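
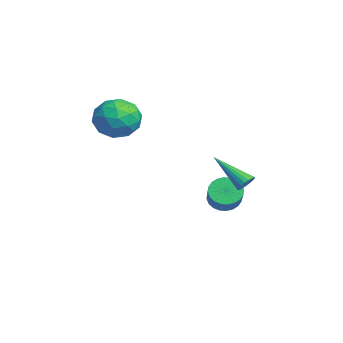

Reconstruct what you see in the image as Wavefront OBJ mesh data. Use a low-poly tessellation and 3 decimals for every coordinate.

v -0.574 4.047 -2.335
v -0.044 4.038 -3.012
v 1.244 3.825 -2.003
v 0.714 3.833 -1.325
v -0.049 4.365 -2.937
v 1.239 4.152 -1.927
v -0.134 4.644 -2.77
v 1.154 4.43 -1.76
v -0.285 4.831 -2.537
v 1.002 4.618 -1.527
v -0.481 4.899 -2.273
v 0.806 4.686 -1.263
v -0.691 4.838 -2.018
v 0.597 4.624 -1.009
v -0.883 4.656 -1.812
v 0.405 4.442 -0.802
v -1.028 4.381 -1.685
v 0.26 4.168 -0.676
v -1.104 4.055 -1.657
v 0.184 3.842 -0.648
v -1.099 3.728 -1.733
v 0.189 3.515 -0.723
v -1.014 3.45 -1.9
v 0.274 3.236 -0.89
v -0.862 3.262 -2.133
v 0.425 3.049 -1.123
v -0.666 3.194 -2.397
v 0.621 2.981 -1.387
v -0.457 3.256 -2.651
v 0.831 3.042 -1.642
v -0.265 3.438 -2.858
v 1.023 3.224 -1.848
v -0.12 3.712 -2.984
v 1.168 3.499 -1.975
v -0.92 -1.18 3.223
v -0.135 -0.206 3.25
v 0.535 -2.374 3.97
v 1.32 -1.4 3.997
v 0.346 -1.44 4.781
v -0.553 -0.702 4.32
v 0.953 -1.878 2.9
v 0.054 -1.14 2.439
v 1.023 -0.638 3.05
v 0.648 -0.367 4.213
v -0.248 -2.213 3.007
v -0.623 -1.942 4.17
v -0.655 -0.588 3.171
v 1.055 -1.992 4.049
v 0.483 -2.015 4.51
v 0.944 -1.443 4.526
v -0.901 -0.88 3.8
v -0.439 -0.307 3.815
v -0.156 -1.032 4.716
v 0.839 -2.273 3.405
v 1.301 -1.7 3.42
v -0.544 -1.137 2.694
v -0.083 -0.565 2.71
v 0.556 -1.548 2.504
v 0.487 -0.27 3.069
v 1.342 -0.971 3.508
v 1.126 -1.252 2.864
v 0.598 -0.819 2.592
v 0.267 -0.11 3.752
v 1.122 -0.812 4.191
v 0.549 -0.835 4.653
v 0.021 -0.402 4.381
v 0.947 -0.364 3.635
v -0.722 -1.768 3.029
v 0.133 -2.47 3.468
v 0.379 -2.178 2.839
v -0.149 -1.745 2.567
v -0.942 -1.609 3.712
v -0.087 -2.31 4.151
v -0.198 -1.761 4.628
v -0.726 -1.328 4.356
v -0.547 -2.216 3.585
v 4.186 4.002 0.571
v 4.439 4.212 1.012
v 2.974 2.738 1.869
v 4.249 4.363 0.981
v 4.046 4.443 0.869
v 3.871 4.435 0.698
v 3.759 4.341 0.502
v 3.731 4.181 0.32
v 3.793 3.985 0.187
v 3.933 3.792 0.13
v 4.123 3.641 0.161
v 4.326 3.562 0.273
v 4.501 3.569 0.444
v 4.614 3.663 0.64
v 4.642 3.824 0.823
v 4.579 4.02 0.955
f 2 1 5
f 2 5 3
f 3 5 6
f 3 6 4
f 5 1 7
f 5 7 6
f 6 7 8
f 6 8 4
f 7 1 9
f 7 9 8
f 8 9 10
f 8 10 4
f 9 1 11
f 9 11 10
f 10 11 12
f 10 12 4
f 11 1 13
f 11 13 12
f 12 13 14
f 12 14 4
f 13 1 15
f 13 15 14
f 14 15 16
f 14 16 4
f 15 1 17
f 15 17 16
f 16 17 18
f 16 18 4
f 17 1 19
f 17 19 18
f 18 19 20
f 18 20 4
f 19 1 21
f 19 21 20
f 20 21 22
f 20 22 4
f 21 1 23
f 21 23 22
f 22 23 24
f 22 24 4
f 23 1 25
f 23 25 24
f 24 25 26
f 24 26 4
f 25 1 27
f 25 27 26
f 26 27 28
f 26 28 4
f 27 1 29
f 27 29 28
f 28 29 30
f 28 30 4
f 29 1 31
f 29 31 30
f 30 31 32
f 30 32 4
f 31 1 33
f 31 33 32
f 32 33 34
f 32 34 4
f 33 1 2
f 33 2 34
f 34 2 3
f 34 3 4
f 35 72 51
f 72 46 75
f 51 75 40
f 72 75 51
f 35 51 47
f 51 40 52
f 47 52 36
f 51 52 47
f 35 47 56
f 47 36 57
f 56 57 42
f 47 57 56
f 35 56 68
f 56 42 71
f 68 71 45
f 56 71 68
f 35 68 72
f 68 45 76
f 72 76 46
f 68 76 72
f 36 52 63
f 52 40 66
f 63 66 44
f 52 66 63
f 40 75 53
f 75 46 74
f 53 74 39
f 75 74 53
f 46 76 73
f 76 45 69
f 73 69 37
f 76 69 73
f 45 71 70
f 71 42 58
f 70 58 41
f 71 58 70
f 42 57 62
f 57 36 59
f 62 59 43
f 57 59 62
f 38 64 50
f 64 44 65
f 50 65 39
f 64 65 50
f 38 50 48
f 50 39 49
f 48 49 37
f 50 49 48
f 38 48 55
f 48 37 54
f 55 54 41
f 48 54 55
f 38 55 60
f 55 41 61
f 60 61 43
f 55 61 60
f 38 60 64
f 60 43 67
f 64 67 44
f 60 67 64
f 39 65 53
f 65 44 66
f 53 66 40
f 65 66 53
f 37 49 73
f 49 39 74
f 73 74 46
f 49 74 73
f 41 54 70
f 54 37 69
f 70 69 45
f 54 69 70
f 43 61 62
f 61 41 58
f 62 58 42
f 61 58 62
f 44 67 63
f 67 43 59
f 63 59 36
f 67 59 63
f 78 77 80
f 78 80 79
f 80 77 81
f 80 81 79
f 81 77 82
f 81 82 79
f 82 77 83
f 82 83 79
f 83 77 84
f 83 84 79
f 84 77 85
f 84 85 79
f 85 77 86
f 85 86 79
f 86 77 87
f 86 87 79
f 87 77 88
f 87 88 79
f 88 77 89
f 88 89 79
f 89 77 90
f 89 90 79
f 90 77 91
f 90 91 79
f 91 77 92
f 91 92 79
f 92 77 78
f 92 78 79



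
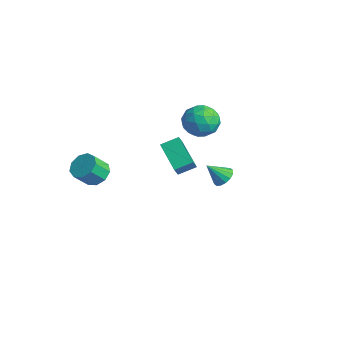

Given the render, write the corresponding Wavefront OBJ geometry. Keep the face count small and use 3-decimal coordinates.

v 3.767 0.174 0.094
v 4.257 -0.273 -0.097
v 3.393 -0.654 1.066
v 4.414 -0.061 0.144
v 4.398 0.214 0.371
v 4.213 0.478 0.525
v 3.908 0.66 0.563
v 3.566 0.712 0.475
v 3.277 0.62 0.286
v 3.12 0.408 0.045
v 3.137 0.134 -0.183
v 3.322 -0.13 -0.336
v 3.627 -0.313 -0.374
v 3.969 -0.365 -0.287
v -3.615 0.615 -2.504
v -3.352 0.239 -1.812
v -3.329 1.654 -2.048
v -3.066 1.278 -1.357
v -1.654 0.442 -3.343
v -1.391 0.066 -2.652
v -1.368 1.481 -2.888
v -1.105 1.105 -2.196
v -3.861 -3.508 -3.26
v -3.131 -3.904 -3.633
v -3.089 -4.788 -2.613
v -3.819 -4.392 -2.24
v -2.953 -3.45 -3.246
v -2.911 -4.333 -2.226
v -3.199 -3.023 -2.866
v -3.158 -3.906 -1.847
v -3.756 -2.823 -2.671
v -3.714 -3.706 -1.651
v -4.361 -2.944 -2.751
v -4.319 -3.827 -1.731
v -4.732 -3.329 -3.069
v -4.691 -4.212 -2.049
v -4.696 -3.798 -3.477
v -4.654 -4.681 -2.457
v -4.269 -4.131 -3.783
v -4.227 -5.015 -2.763
v -3.651 -4.173 -3.845
v -3.609 -5.057 -2.825
v -3.131 3.721 -1.539
v -2.373 2.963 -1.026
v -4.587 2.917 -0.574
v -3.829 2.159 -0.061
v -3.795 3.313 0.219
v -2.896 3.81 -0.378
v -4.064 2.07 -1.222
v -3.165 2.567 -1.819
v -2.95 1.943 -0.831
v -2.784 2.711 0.06
v -4.176 3.169 -1.66
v -4.01 3.937 -0.769
v -2.624 3.413 -1.367
v -4.336 2.467 -0.233
v -4.316 3.146 -0.068
v -3.87 2.701 0.233
v -2.932 3.91 -0.986
v -2.486 3.465 -0.685
v -3.322 3.671 0.047
v -4.474 2.415 -0.915
v -4.028 1.97 -0.614
v -3.09 3.179 -1.833
v -2.644 2.734 -1.532
v -3.638 2.209 -1.647
v -2.518 2.367 -0.951
v -3.373 1.895 -0.384
v -3.512 1.842 -1.066
v -2.983 2.134 -1.417
v -2.42 2.819 -0.427
v -3.276 2.347 0.14
v -3.256 3.025 0.304
v -2.727 3.317 -0.046
v -2.759 2.219 -0.313
v -3.684 3.533 -1.74
v -4.54 3.061 -1.173
v -4.233 2.563 -1.554
v -3.704 2.855 -1.904
v -3.587 3.985 -1.216
v -4.442 3.513 -0.649
v -3.977 3.746 -0.183
v -3.448 4.038 -0.534
v -4.201 3.661 -1.287
f 2 1 4
f 2 4 3
f 4 1 5
f 4 5 3
f 5 1 6
f 5 6 3
f 6 1 7
f 6 7 3
f 7 1 8
f 7 8 3
f 8 1 9
f 8 9 3
f 9 1 10
f 9 10 3
f 10 1 11
f 10 11 3
f 11 1 12
f 11 12 3
f 12 1 13
f 12 13 3
f 13 1 14
f 13 14 3
f 14 1 2
f 14 2 3
f 16 18 15
f 19 16 15
f 15 18 17
f 17 19 15
f 16 22 18
f 20 16 19
f 20 22 16
f 18 22 17
f 21 19 17
f 17 22 21
f 21 20 19
f 22 20 21
f 24 23 27
f 24 27 25
f 25 27 28
f 25 28 26
f 27 23 29
f 27 29 28
f 28 29 30
f 28 30 26
f 29 23 31
f 29 31 30
f 30 31 32
f 30 32 26
f 31 23 33
f 31 33 32
f 32 33 34
f 32 34 26
f 33 23 35
f 33 35 34
f 34 35 36
f 34 36 26
f 35 23 37
f 35 37 36
f 36 37 38
f 36 38 26
f 37 23 39
f 37 39 38
f 38 39 40
f 38 40 26
f 39 23 41
f 39 41 40
f 40 41 42
f 40 42 26
f 41 23 24
f 41 24 42
f 42 24 25
f 42 25 26
f 43 80 59
f 80 54 83
f 59 83 48
f 80 83 59
f 43 59 55
f 59 48 60
f 55 60 44
f 59 60 55
f 43 55 64
f 55 44 65
f 64 65 50
f 55 65 64
f 43 64 76
f 64 50 79
f 76 79 53
f 64 79 76
f 43 76 80
f 76 53 84
f 80 84 54
f 76 84 80
f 44 60 71
f 60 48 74
f 71 74 52
f 60 74 71
f 48 83 61
f 83 54 82
f 61 82 47
f 83 82 61
f 54 84 81
f 84 53 77
f 81 77 45
f 84 77 81
f 53 79 78
f 79 50 66
f 78 66 49
f 79 66 78
f 50 65 70
f 65 44 67
f 70 67 51
f 65 67 70
f 46 72 58
f 72 52 73
f 58 73 47
f 72 73 58
f 46 58 56
f 58 47 57
f 56 57 45
f 58 57 56
f 46 56 63
f 56 45 62
f 63 62 49
f 56 62 63
f 46 63 68
f 63 49 69
f 68 69 51
f 63 69 68
f 46 68 72
f 68 51 75
f 72 75 52
f 68 75 72
f 47 73 61
f 73 52 74
f 61 74 48
f 73 74 61
f 45 57 81
f 57 47 82
f 81 82 54
f 57 82 81
f 49 62 78
f 62 45 77
f 78 77 53
f 62 77 78
f 51 69 70
f 69 49 66
f 70 66 50
f 69 66 70
f 52 75 71
f 75 51 67
f 71 67 44
f 75 67 71



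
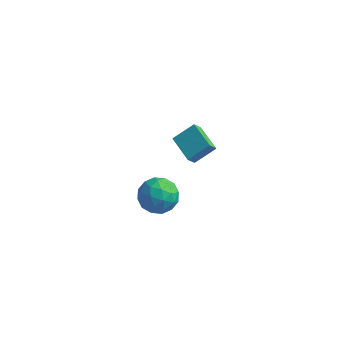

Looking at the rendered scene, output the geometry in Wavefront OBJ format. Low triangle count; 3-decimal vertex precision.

v 0.569 3.948 -1.945
v 0.396 3.389 -1.171
v 1.499 4.896 -1.053
v 1.326 4.337 -0.279
v 2.014 2.923 -2.361
v 1.841 2.364 -1.587
v 2.944 3.871 -1.469
v 2.771 3.312 -0.695
v 2.778 -2.606 2.096
v 3.565 -3.518 1.995
v 1.855 -3.222 0.485
v 2.642 -4.134 0.384
v 1.843 -4.124 1.291
v 2.413 -3.743 2.287
v 3.007 -2.997 0.193
v 3.577 -2.616 1.189
v 3.706 -3.76 0.819
v 2.987 -4.456 1.497
v 2.433 -2.284 0.983
v 1.714 -2.98 1.661
v 3.252 -3.008 2.187
v 2.168 -3.732 0.293
v 1.698 -3.726 0.826
v 2.161 -4.262 0.766
v 2.575 -3.14 2.359
v 3.038 -3.676 2.299
v 2.026 -4.032 1.885
v 2.382 -3.064 0.181
v 2.845 -3.6 0.121
v 3.259 -2.478 1.714
v 3.722 -3.014 1.654
v 3.394 -2.708 0.595
v 3.798 -3.686 1.436
v 3.256 -4.049 0.489
v 3.47 -3.38 0.377
v 3.805 -3.156 0.963
v 3.375 -4.095 1.835
v 2.833 -4.458 0.888
v 2.363 -4.451 1.421
v 2.698 -4.227 2.006
v 3.459 -4.238 1.144
v 2.587 -2.282 1.592
v 2.045 -2.645 0.645
v 2.722 -2.513 0.474
v 3.057 -2.289 1.059
v 2.164 -2.691 1.991
v 1.622 -3.054 1.044
v 1.615 -3.584 1.517
v 1.95 -3.36 2.103
v 1.961 -2.502 1.336
f 2 4 1
f 5 2 1
f 1 4 3
f 3 5 1
f 2 8 4
f 6 2 5
f 6 8 2
f 4 8 3
f 7 5 3
f 3 8 7
f 7 6 5
f 8 6 7
f 9 46 25
f 46 20 49
f 25 49 14
f 46 49 25
f 9 25 21
f 25 14 26
f 21 26 10
f 25 26 21
f 9 21 30
f 21 10 31
f 30 31 16
f 21 31 30
f 9 30 42
f 30 16 45
f 42 45 19
f 30 45 42
f 9 42 46
f 42 19 50
f 46 50 20
f 42 50 46
f 10 26 37
f 26 14 40
f 37 40 18
f 26 40 37
f 14 49 27
f 49 20 48
f 27 48 13
f 49 48 27
f 20 50 47
f 50 19 43
f 47 43 11
f 50 43 47
f 19 45 44
f 45 16 32
f 44 32 15
f 45 32 44
f 16 31 36
f 31 10 33
f 36 33 17
f 31 33 36
f 12 38 24
f 38 18 39
f 24 39 13
f 38 39 24
f 12 24 22
f 24 13 23
f 22 23 11
f 24 23 22
f 12 22 29
f 22 11 28
f 29 28 15
f 22 28 29
f 12 29 34
f 29 15 35
f 34 35 17
f 29 35 34
f 12 34 38
f 34 17 41
f 38 41 18
f 34 41 38
f 13 39 27
f 39 18 40
f 27 40 14
f 39 40 27
f 11 23 47
f 23 13 48
f 47 48 20
f 23 48 47
f 15 28 44
f 28 11 43
f 44 43 19
f 28 43 44
f 17 35 36
f 35 15 32
f 36 32 16
f 35 32 36
f 18 41 37
f 41 17 33
f 37 33 10
f 41 33 37



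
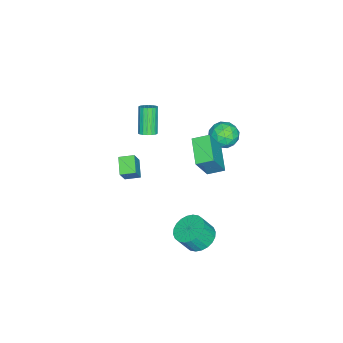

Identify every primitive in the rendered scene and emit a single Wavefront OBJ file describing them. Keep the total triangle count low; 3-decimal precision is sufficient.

v -2.255 -3.023 2.513
v -1.835 -3.327 2.698
v -2.766 -3.701 4.192
v -3.185 -3.397 4.007
v -1.784 -3.104 2.785
v -2.714 -3.478 4.28
v -1.826 -2.865 2.819
v -2.756 -3.239 4.314
v -1.953 -2.658 2.792
v -2.883 -3.032 4.287
v -2.14 -2.523 2.709
v -3.07 -2.897 4.204
v -2.349 -2.486 2.588
v -3.279 -2.86 4.083
v -2.54 -2.557 2.452
v -3.47 -2.931 3.947
v -2.674 -2.719 2.328
v -3.605 -3.093 3.822
v -2.726 -2.942 2.24
v -3.656 -3.316 3.735
v -2.684 -3.181 2.206
v -3.614 -3.555 3.701
v -2.557 -3.388 2.233
v -3.487 -3.762 3.728
v -2.37 -3.523 2.316
v -3.3 -3.897 3.811
v -2.161 -3.56 2.437
v -3.091 -3.934 3.932
v -1.97 -3.489 2.573
v -2.9 -3.863 4.068
v 3.394 2.475 0.639
v 4.231 2.267 0.218
v 4.624 1.778 1.24
v 3.786 1.985 1.661
v 4.301 2.609 0.354
v 4.693 2.119 1.377
v 4.232 2.93 0.535
v 4.625 2.44 1.557
v 4.036 3.182 0.731
v 4.429 2.692 1.753
v 3.742 3.326 0.913
v 4.135 2.837 1.935
v 3.395 3.341 1.053
v 3.788 2.851 2.075
v 3.048 3.224 1.13
v 3.441 2.734 2.153
v 2.753 2.993 1.132
v 3.146 2.503 2.155
v 2.556 2.682 1.06
v 2.949 2.193 2.082
v 2.487 2.341 0.923
v 2.879 1.851 1.946
v 2.555 2.02 0.743
v 2.948 1.53 1.765
v 2.751 1.768 0.547
v 3.144 1.278 1.569
v 3.045 1.623 0.365
v 3.438 1.134 1.387
v 3.392 1.609 0.225
v 3.785 1.119 1.247
v 3.739 1.726 0.147
v 4.132 1.236 1.17
v 4.034 1.957 0.145
v 4.427 1.467 1.168
v -1.443 0.659 3.285
v -0.537 0.341 4.936
v -1.797 1.554 3.652
v -0.891 1.236 5.303
v -0.009 1.484 2.657
v 0.897 1.166 4.308
v -0.363 2.379 3.024
v 0.543 2.061 4.675
v 2.463 -2.294 3.037
v 1.566 -2.773 3.573
v 2.154 -1.494 3.234
v 1.257 -1.973 3.77
v 3.063 -2.307 4.03
v 2.166 -2.786 4.566
v 2.754 -1.507 4.227
v 1.857 -1.986 4.763
v -3.12 1.756 2.999
v -2.751 1.125 2.415
v -4.389 0.935 3.085
v -4.02 0.304 2.501
v -3.677 0.397 3.367
v -2.892 0.905 3.313
v -4.248 1.155 2.187
v -3.463 1.663 2.133
v -3.448 0.754 1.913
v -3.095 0.285 2.642
v -4.045 1.775 2.858
v -3.692 1.306 3.587
v -2.824 1.513 2.699
v -4.316 0.547 2.801
v -4.114 0.602 3.309
v -3.897 0.231 2.966
v -2.907 1.383 3.227
v -2.69 1.012 2.884
v -3.234 0.584 3.444
v -4.45 1.048 2.616
v -4.233 0.677 2.273
v -3.243 1.829 2.534
v -3.026 1.458 2.191
v -3.906 1.476 2.056
v -3.017 0.923 2.061
v -3.763 0.441 2.112
v -3.897 0.941 1.927
v -3.436 1.239 1.896
v -2.81 0.648 2.49
v -3.555 0.165 2.54
v -3.354 0.22 3.049
v -2.893 0.519 3.018
v -3.219 0.43 2.195
v -3.585 1.895 2.96
v -4.33 1.412 3.01
v -4.247 1.541 2.482
v -3.786 1.84 2.451
v -3.377 1.619 3.388
v -4.123 1.137 3.439
v -3.704 0.821 3.604
v -3.243 1.119 3.573
v -3.921 1.63 3.305
f 2 1 5
f 2 5 3
f 3 5 6
f 3 6 4
f 5 1 7
f 5 7 6
f 6 7 8
f 6 8 4
f 7 1 9
f 7 9 8
f 8 9 10
f 8 10 4
f 9 1 11
f 9 11 10
f 10 11 12
f 10 12 4
f 11 1 13
f 11 13 12
f 12 13 14
f 12 14 4
f 13 1 15
f 13 15 14
f 14 15 16
f 14 16 4
f 15 1 17
f 15 17 16
f 16 17 18
f 16 18 4
f 17 1 19
f 17 19 18
f 18 19 20
f 18 20 4
f 19 1 21
f 19 21 20
f 20 21 22
f 20 22 4
f 21 1 23
f 21 23 22
f 22 23 24
f 22 24 4
f 23 1 25
f 23 25 24
f 24 25 26
f 24 26 4
f 25 1 27
f 25 27 26
f 26 27 28
f 26 28 4
f 27 1 29
f 27 29 28
f 28 29 30
f 28 30 4
f 29 1 2
f 29 2 30
f 30 2 3
f 30 3 4
f 32 31 35
f 32 35 33
f 33 35 36
f 33 36 34
f 35 31 37
f 35 37 36
f 36 37 38
f 36 38 34
f 37 31 39
f 37 39 38
f 38 39 40
f 38 40 34
f 39 31 41
f 39 41 40
f 40 41 42
f 40 42 34
f 41 31 43
f 41 43 42
f 42 43 44
f 42 44 34
f 43 31 45
f 43 45 44
f 44 45 46
f 44 46 34
f 45 31 47
f 45 47 46
f 46 47 48
f 46 48 34
f 47 31 49
f 47 49 48
f 48 49 50
f 48 50 34
f 49 31 51
f 49 51 50
f 50 51 52
f 50 52 34
f 51 31 53
f 51 53 52
f 52 53 54
f 52 54 34
f 53 31 55
f 53 55 54
f 54 55 56
f 54 56 34
f 55 31 57
f 55 57 56
f 56 57 58
f 56 58 34
f 57 31 59
f 57 59 58
f 58 59 60
f 58 60 34
f 59 31 61
f 59 61 60
f 60 61 62
f 60 62 34
f 61 31 63
f 61 63 62
f 62 63 64
f 62 64 34
f 63 31 32
f 63 32 64
f 64 32 33
f 64 33 34
f 66 68 65
f 69 66 65
f 65 68 67
f 67 69 65
f 66 72 68
f 70 66 69
f 70 72 66
f 68 72 67
f 71 69 67
f 67 72 71
f 71 70 69
f 72 70 71
f 74 76 73
f 77 74 73
f 73 76 75
f 75 77 73
f 74 80 76
f 78 74 77
f 78 80 74
f 76 80 75
f 79 77 75
f 75 80 79
f 79 78 77
f 80 78 79
f 81 118 97
f 118 92 121
f 97 121 86
f 118 121 97
f 81 97 93
f 97 86 98
f 93 98 82
f 97 98 93
f 81 93 102
f 93 82 103
f 102 103 88
f 93 103 102
f 81 102 114
f 102 88 117
f 114 117 91
f 102 117 114
f 81 114 118
f 114 91 122
f 118 122 92
f 114 122 118
f 82 98 109
f 98 86 112
f 109 112 90
f 98 112 109
f 86 121 99
f 121 92 120
f 99 120 85
f 121 120 99
f 92 122 119
f 122 91 115
f 119 115 83
f 122 115 119
f 91 117 116
f 117 88 104
f 116 104 87
f 117 104 116
f 88 103 108
f 103 82 105
f 108 105 89
f 103 105 108
f 84 110 96
f 110 90 111
f 96 111 85
f 110 111 96
f 84 96 94
f 96 85 95
f 94 95 83
f 96 95 94
f 84 94 101
f 94 83 100
f 101 100 87
f 94 100 101
f 84 101 106
f 101 87 107
f 106 107 89
f 101 107 106
f 84 106 110
f 106 89 113
f 110 113 90
f 106 113 110
f 85 111 99
f 111 90 112
f 99 112 86
f 111 112 99
f 83 95 119
f 95 85 120
f 119 120 92
f 95 120 119
f 87 100 116
f 100 83 115
f 116 115 91
f 100 115 116
f 89 107 108
f 107 87 104
f 108 104 88
f 107 104 108
f 90 113 109
f 113 89 105
f 109 105 82
f 113 105 109



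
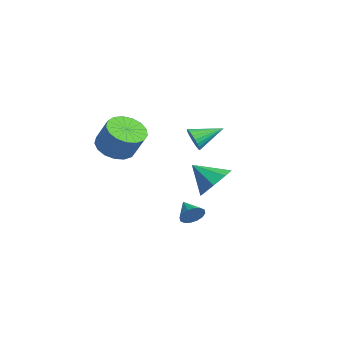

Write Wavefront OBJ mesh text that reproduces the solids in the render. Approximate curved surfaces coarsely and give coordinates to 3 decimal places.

v -3.732 2.787 -0.073
v -3.41 2.975 -0.642
v -3.608 4.233 0.473
v -3.663 3.021 -0.708
v -3.926 3.032 -0.677
v -4.16 3.005 -0.554
v -4.328 2.945 -0.358
v -4.406 2.862 -0.118
v -4.381 2.767 0.128
v -4.257 2.675 0.344
v -4.053 2.6 0.497
v -3.8 2.553 0.562
v -3.537 2.543 0.531
v -3.303 2.569 0.408
v -3.135 2.629 0.212
v -3.057 2.713 -0.027
v -3.082 2.808 -0.274
v -3.206 2.9 -0.49
v 2.204 1.49 0.077
v 3.008 1.049 0.394
v 1.416 0.69 0.963
v 2.84 1.654 0.79
v 2.3 2.163 0.768
v 1.703 2.277 0.341
v 1.4 1.93 -0.24
v 1.567 1.325 -0.637
v 2.108 0.816 -0.615
v 2.704 0.702 -0.188
v 0.504 1.082 -2.67
v 0.694 1.385 -2.164
v -0.464 1.018 -2.27
v 0.595 1.614 -2.366
v 0.472 1.7 -2.65
v 0.358 1.621 -2.939
v 0.283 1.397 -3.156
v 0.267 1.088 -3.243
v 0.315 0.778 -3.176
v 0.413 0.549 -2.974
v 0.536 0.463 -2.691
v 0.651 0.543 -2.402
v 0.726 0.767 -2.185
v 0.742 1.075 -2.098
v -1.535 -1.771 1.232
v -0.891 -1.23 0.749
v -0.221 -0.908 2.005
v -0.865 -1.449 2.488
v -1.231 -0.931 0.854
v -0.56 -0.609 2.11
v -1.641 -0.825 1.045
v -0.97 -0.503 2.301
v -2.026 -0.936 1.28
v -1.355 -0.613 2.536
v -2.299 -1.238 1.503
v -1.628 -0.915 2.759
v -2.397 -1.662 1.664
v -1.726 -1.34 2.92
v -2.298 -2.111 1.726
v -1.627 -1.789 2.982
v -2.024 -2.482 1.675
v -1.353 -2.16 2.931
v -1.638 -2.691 1.523
v -0.967 -2.369 2.779
v -1.229 -2.689 1.304
v -0.558 -2.366 2.56
v -0.89 -2.476 1.068
v -0.219 -2.154 2.324
v -0.699 -2.102 0.87
v -0.028 -1.78 2.126
v -0.699 -1.652 0.755
v -0.028 -1.33 2.011
f 2 1 4
f 2 4 3
f 4 1 5
f 4 5 3
f 5 1 6
f 5 6 3
f 6 1 7
f 6 7 3
f 7 1 8
f 7 8 3
f 8 1 9
f 8 9 3
f 9 1 10
f 9 10 3
f 10 1 11
f 10 11 3
f 11 1 12
f 11 12 3
f 12 1 13
f 12 13 3
f 13 1 14
f 13 14 3
f 14 1 15
f 14 15 3
f 15 1 16
f 15 16 3
f 16 1 17
f 16 17 3
f 17 1 18
f 17 18 3
f 18 1 2
f 18 2 3
f 20 19 22
f 20 22 21
f 22 19 23
f 22 23 21
f 23 19 24
f 23 24 21
f 24 19 25
f 24 25 21
f 25 19 26
f 25 26 21
f 26 19 27
f 26 27 21
f 27 19 28
f 27 28 21
f 28 19 20
f 28 20 21
f 30 29 32
f 30 32 31
f 32 29 33
f 32 33 31
f 33 29 34
f 33 34 31
f 34 29 35
f 34 35 31
f 35 29 36
f 35 36 31
f 36 29 37
f 36 37 31
f 37 29 38
f 37 38 31
f 38 29 39
f 38 39 31
f 39 29 40
f 39 40 31
f 40 29 41
f 40 41 31
f 41 29 42
f 41 42 31
f 42 29 30
f 42 30 31
f 44 43 47
f 44 47 45
f 45 47 48
f 45 48 46
f 47 43 49
f 47 49 48
f 48 49 50
f 48 50 46
f 49 43 51
f 49 51 50
f 50 51 52
f 50 52 46
f 51 43 53
f 51 53 52
f 52 53 54
f 52 54 46
f 53 43 55
f 53 55 54
f 54 55 56
f 54 56 46
f 55 43 57
f 55 57 56
f 56 57 58
f 56 58 46
f 57 43 59
f 57 59 58
f 58 59 60
f 58 60 46
f 59 43 61
f 59 61 60
f 60 61 62
f 60 62 46
f 61 43 63
f 61 63 62
f 62 63 64
f 62 64 46
f 63 43 65
f 63 65 64
f 64 65 66
f 64 66 46
f 65 43 67
f 65 67 66
f 66 67 68
f 66 68 46
f 67 43 69
f 67 69 68
f 68 69 70
f 68 70 46
f 69 43 44
f 69 44 70
f 70 44 45
f 70 45 46



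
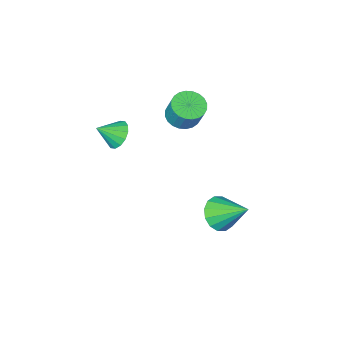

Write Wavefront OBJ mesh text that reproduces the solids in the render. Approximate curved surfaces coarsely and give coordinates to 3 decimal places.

v -2.975 -3.276 -1.416
v -2.213 -3.831 -1.147
v -2.163 -3.078 0.264
v -2.925 -2.524 -0.004
v -2.035 -3.535 -1.311
v -1.986 -2.782 0.1
v -2.001 -3.199 -1.491
v -1.951 -2.446 -0.08
v -2.115 -2.875 -1.66
v -2.065 -2.123 -0.249
v -2.359 -2.613 -1.791
v -2.31 -1.86 -0.38
v -2.698 -2.451 -1.865
v -2.648 -1.698 -0.454
v -3.078 -2.415 -1.871
v -3.029 -1.662 -0.46
v -3.443 -2.51 -1.808
v -3.394 -1.757 -0.397
v -3.737 -2.722 -1.684
v -3.687 -1.969 -0.273
v -3.914 -3.018 -1.52
v -3.865 -2.265 -0.109
v -3.949 -3.354 -1.34
v -3.899 -2.601 0.071
v -3.835 -3.677 -1.171
v -3.785 -2.925 0.24
v -3.59 -3.94 -1.04
v -3.541 -3.187 0.371
v -3.252 -4.102 -0.966
v -3.202 -3.349 0.445
v -2.871 -4.138 -0.96
v -2.822 -3.385 0.451
v -2.506 -4.043 -1.023
v -2.457 -3.29 0.388
v -1.557 2.94 -4.116
v -0.636 3.489 -4.251
v -2.283 4.48 -2.804
v -0.976 3.674 -4.655
v -1.47 3.662 -4.915
v -1.988 3.456 -4.961
v -2.391 3.113 -4.781
v -2.569 2.723 -4.422
v -2.477 2.391 -3.982
v -2.138 2.206 -3.577
v -1.643 2.218 -3.317
v -1.125 2.424 -3.272
v -0.723 2.767 -3.452
v -0.544 3.157 -3.811
v 1.719 -1.803 0.136
v 2.188 -2.038 -0.595
v 2.801 -2.097 0.924
v 2.271 -1.583 -0.54
v 2.206 -1.187 -0.303
v 2.01 -0.956 0.052
v 1.737 -0.952 0.429
v 1.458 -1.177 0.727
v 1.25 -1.569 0.868
v 1.167 -2.024 0.812
v 1.232 -2.42 0.575
v 1.428 -2.651 0.221
v 1.701 -2.654 -0.156
v 1.98 -2.43 -0.455
f 2 1 5
f 2 5 3
f 3 5 6
f 3 6 4
f 5 1 7
f 5 7 6
f 6 7 8
f 6 8 4
f 7 1 9
f 7 9 8
f 8 9 10
f 8 10 4
f 9 1 11
f 9 11 10
f 10 11 12
f 10 12 4
f 11 1 13
f 11 13 12
f 12 13 14
f 12 14 4
f 13 1 15
f 13 15 14
f 14 15 16
f 14 16 4
f 15 1 17
f 15 17 16
f 16 17 18
f 16 18 4
f 17 1 19
f 17 19 18
f 18 19 20
f 18 20 4
f 19 1 21
f 19 21 20
f 20 21 22
f 20 22 4
f 21 1 23
f 21 23 22
f 22 23 24
f 22 24 4
f 23 1 25
f 23 25 24
f 24 25 26
f 24 26 4
f 25 1 27
f 25 27 26
f 26 27 28
f 26 28 4
f 27 1 29
f 27 29 28
f 28 29 30
f 28 30 4
f 29 1 31
f 29 31 30
f 30 31 32
f 30 32 4
f 31 1 33
f 31 33 32
f 32 33 34
f 32 34 4
f 33 1 2
f 33 2 34
f 34 2 3
f 34 3 4
f 36 35 38
f 36 38 37
f 38 35 39
f 38 39 37
f 39 35 40
f 39 40 37
f 40 35 41
f 40 41 37
f 41 35 42
f 41 42 37
f 42 35 43
f 42 43 37
f 43 35 44
f 43 44 37
f 44 35 45
f 44 45 37
f 45 35 46
f 45 46 37
f 46 35 47
f 46 47 37
f 47 35 48
f 47 48 37
f 48 35 36
f 48 36 37
f 50 49 52
f 50 52 51
f 52 49 53
f 52 53 51
f 53 49 54
f 53 54 51
f 54 49 55
f 54 55 51
f 55 49 56
f 55 56 51
f 56 49 57
f 56 57 51
f 57 49 58
f 57 58 51
f 58 49 59
f 58 59 51
f 59 49 60
f 59 60 51
f 60 49 61
f 60 61 51
f 61 49 62
f 61 62 51
f 62 49 50
f 62 50 51



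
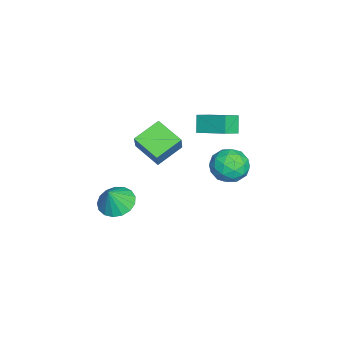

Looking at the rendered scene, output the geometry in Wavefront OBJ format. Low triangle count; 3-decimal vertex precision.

v -2.467 -1.52 -0.088
v -3.411 -2.902 0.626
v -3.633 -0.352 0.629
v -4.578 -1.734 1.344
v -1.602 -1.446 1.196
v -2.547 -2.828 1.911
v -2.769 -0.278 1.914
v -3.713 -1.66 2.628
v -4.108 3.013 -0.72
v -3.107 2.84 -1.357
v -3.473 1.76 0.617
v -2.472 1.587 -0.02
v -2.665 2.64 0.521
v -3.057 3.414 -0.306
v -3.523 1.186 -0.434
v -3.915 1.96 -1.261
v -2.746 1.711 -1.18
v -2.215 2.609 -0.59
v -4.365 1.991 -0.15
v -3.834 2.889 0.44
v -3.663 3.036 -1.156
v -2.917 1.564 0.416
v -3.03 2.182 0.734
v -2.442 2.081 0.359
v -3.634 3.374 -0.538
v -3.045 3.272 -0.913
v -2.785 3.155 0.191
v -3.535 1.328 0.173
v -2.946 1.226 -0.202
v -4.138 2.519 -1.099
v -3.55 2.418 -1.474
v -3.795 1.445 -0.931
v -2.862 2.271 -1.426
v -2.489 1.535 -0.64
v -3.107 1.299 -0.884
v -3.338 1.754 -1.37
v -2.551 2.799 -1.08
v -2.178 2.063 -0.293
v -2.291 2.682 0.024
v -2.521 3.137 -0.462
v -2.338 2.136 -0.976
v -4.402 2.537 -0.447
v -4.029 1.801 0.34
v -4.059 1.463 -0.278
v -4.289 1.918 -0.764
v -4.091 3.065 -0.1
v -3.718 2.329 0.686
v -3.242 2.846 0.63
v -3.473 3.301 0.144
v -4.242 2.464 0.236
v 3.337 -2.801 1.43
v 4.217 -2.348 1.113
v 3.943 -3.099 2.69
v 3.962 -1.977 1.324
v 3.563 -1.794 1.559
v 3.112 -1.842 1.765
v 2.713 -2.11 1.894
v 2.456 -2.536 1.917
v 2.402 -3.023 1.828
v 2.561 -3.459 1.648
v 2.898 -3.744 1.418
v 3.336 -3.813 1.191
v 3.773 -3.651 1.019
v 4.111 -3.293 0.941
v 4.271 -2.823 0.974
v -3.352 1.188 3.699
v -2.529 0.572 4.237
v -2.585 2.81 4.384
v -1.762 2.193 4.922
v -2.678 1.267 2.758
v -1.855 0.65 3.296
v -1.911 2.888 3.443
v -1.088 2.272 3.981
f 2 4 1
f 5 2 1
f 1 4 3
f 3 5 1
f 2 8 4
f 6 2 5
f 6 8 2
f 4 8 3
f 7 5 3
f 3 8 7
f 7 6 5
f 8 6 7
f 9 46 25
f 46 20 49
f 25 49 14
f 46 49 25
f 9 25 21
f 25 14 26
f 21 26 10
f 25 26 21
f 9 21 30
f 21 10 31
f 30 31 16
f 21 31 30
f 9 30 42
f 30 16 45
f 42 45 19
f 30 45 42
f 9 42 46
f 42 19 50
f 46 50 20
f 42 50 46
f 10 26 37
f 26 14 40
f 37 40 18
f 26 40 37
f 14 49 27
f 49 20 48
f 27 48 13
f 49 48 27
f 20 50 47
f 50 19 43
f 47 43 11
f 50 43 47
f 19 45 44
f 45 16 32
f 44 32 15
f 45 32 44
f 16 31 36
f 31 10 33
f 36 33 17
f 31 33 36
f 12 38 24
f 38 18 39
f 24 39 13
f 38 39 24
f 12 24 22
f 24 13 23
f 22 23 11
f 24 23 22
f 12 22 29
f 22 11 28
f 29 28 15
f 22 28 29
f 12 29 34
f 29 15 35
f 34 35 17
f 29 35 34
f 12 34 38
f 34 17 41
f 38 41 18
f 34 41 38
f 13 39 27
f 39 18 40
f 27 40 14
f 39 40 27
f 11 23 47
f 23 13 48
f 47 48 20
f 23 48 47
f 15 28 44
f 28 11 43
f 44 43 19
f 28 43 44
f 17 35 36
f 35 15 32
f 36 32 16
f 35 32 36
f 18 41 37
f 41 17 33
f 37 33 10
f 41 33 37
f 52 51 54
f 52 54 53
f 54 51 55
f 54 55 53
f 55 51 56
f 55 56 53
f 56 51 57
f 56 57 53
f 57 51 58
f 57 58 53
f 58 51 59
f 58 59 53
f 59 51 60
f 59 60 53
f 60 51 61
f 60 61 53
f 61 51 62
f 61 62 53
f 62 51 63
f 62 63 53
f 63 51 64
f 63 64 53
f 64 51 65
f 64 65 53
f 65 51 52
f 65 52 53
f 67 69 66
f 70 67 66
f 66 69 68
f 68 70 66
f 67 73 69
f 71 67 70
f 71 73 67
f 69 73 68
f 72 70 68
f 68 73 72
f 72 71 70
f 73 71 72



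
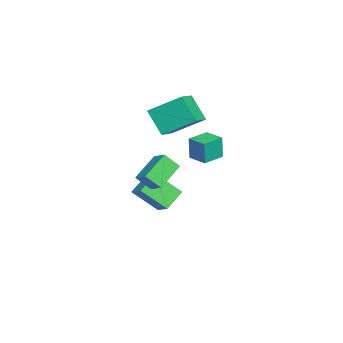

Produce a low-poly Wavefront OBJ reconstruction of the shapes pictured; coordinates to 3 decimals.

v 3.36 1.382 3.137
v 3.359 1.336 4.486
v 2.435 2.222 3.165
v 2.433 2.177 4.514
v 4.107 2.203 3.166
v 4.105 2.158 4.515
v 3.181 3.044 3.194
v 3.18 2.998 4.543
v -2.212 -0.776 3.776
v -0.815 -1.189 4.334
v -2.135 1.038 4.928
v -0.738 0.625 5.486
v -1.422 0.055 2.414
v -0.025 -0.358 2.972
v -1.345 1.869 3.566
v 0.052 1.456 4.124
v 1.545 -0.59 2.177
v 2.265 0.005 2.699
v 1.492 0.198 1.354
v 2.212 0.792 1.876
v 2.888 -1.432 1.284
v 3.608 -0.838 1.806
v 2.835 -0.645 0.461
v 3.555 -0.05 0.983
v -1.892 -1.376 -1.145
v -1.04 -0.787 -0.538
v -1.921 0.043 -2.482
v -1.069 0.631 -1.876
v -0.871 -2.071 -1.904
v -0.019 -1.483 -1.298
v -0.9 -0.653 -3.242
v -0.048 -0.064 -2.635
f 2 4 1
f 5 2 1
f 1 4 3
f 3 5 1
f 2 8 4
f 6 2 5
f 6 8 2
f 4 8 3
f 7 5 3
f 3 8 7
f 7 6 5
f 8 6 7
f 10 12 9
f 13 10 9
f 9 12 11
f 11 13 9
f 10 16 12
f 14 10 13
f 14 16 10
f 12 16 11
f 15 13 11
f 11 16 15
f 15 14 13
f 16 14 15
f 18 20 17
f 21 18 17
f 17 20 19
f 19 21 17
f 18 24 20
f 22 18 21
f 22 24 18
f 20 24 19
f 23 21 19
f 19 24 23
f 23 22 21
f 24 22 23
f 26 28 25
f 29 26 25
f 25 28 27
f 27 29 25
f 26 32 28
f 30 26 29
f 30 32 26
f 28 32 27
f 31 29 27
f 27 32 31
f 31 30 29
f 32 30 31



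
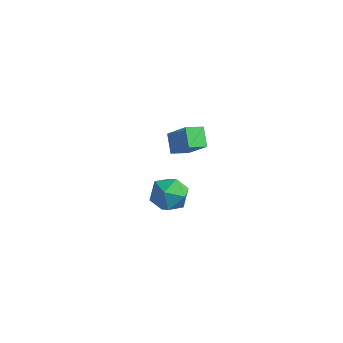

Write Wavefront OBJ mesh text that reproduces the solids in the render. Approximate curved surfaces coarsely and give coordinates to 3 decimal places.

v -3.427 1.733 -3.197
v -2.284 1.579 -1.908
v -4.069 2.473 -2.54
v -2.926 2.319 -1.251
v -2.874 2.561 -3.589
v -1.731 2.407 -2.3
v -3.516 3.301 -2.932
v -2.373 3.147 -1.643
v -0.209 -3.271 -0.231
v 0.428 -3.058 0.55
v -0.668 -4.682 0.53
v -0.031 -4.469 1.311
v -0.875 -3.897 1.164
v -0.592 -3.025 0.694
v 0.352 -4.715 0.386
v 0.635 -3.843 -0.084
v 0.775 -3.95 0.931
v 0.017 -3.444 1.412
v -0.257 -4.296 -0.332
v -1.015 -3.79 0.149
f 2 4 1
f 5 2 1
f 1 4 3
f 3 5 1
f 2 8 4
f 6 2 5
f 6 8 2
f 4 8 3
f 7 5 3
f 3 8 7
f 7 6 5
f 8 6 7
f 9 20 14
f 9 14 10
f 9 10 16
f 9 16 19
f 9 19 20
f 10 14 18
f 14 20 13
f 20 19 11
f 19 16 15
f 16 10 17
f 12 18 13
f 12 13 11
f 12 11 15
f 12 15 17
f 12 17 18
f 13 18 14
f 11 13 20
f 15 11 19
f 17 15 16
f 18 17 10



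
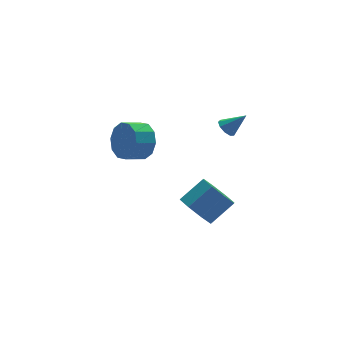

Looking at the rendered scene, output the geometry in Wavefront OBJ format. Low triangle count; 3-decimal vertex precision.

v 0.474 0.256 2.374
v 0.834 0.226 2.028
v 1.206 -0.116 3.166
v 0.835 0.536 2.172
v 0.668 0.715 2.411
v 0.41 0.679 2.632
v 0.182 0.444 2.733
v 0.091 0.122 2.665
v 0.179 -0.139 2.462
v 0.406 -0.214 2.217
v 0.665 -0.07 2.046
v -2.413 2.34 1.153
v -2.09 1.872 1.926
v -3.023 1.811 2.28
v -3.347 2.28 1.507
v -2.082 2.453 2.047
v -3.015 2.392 2.401
v -2.2 2.991 1.826
v -3.134 2.93 2.18
v -2.4 3.28 1.348
v -3.334 3.219 1.703
v -2.605 3.211 0.796
v -3.539 3.15 1.15
v -2.737 2.809 0.38
v -3.67 2.748 0.734
v -2.745 2.228 0.259
v -3.678 2.167 0.613
v -2.626 1.69 0.48
v -3.56 1.629 0.834
v -2.426 1.401 0.957
v -3.36 1.34 1.312
v -2.221 1.47 1.51
v -3.155 1.409 1.864
v -0.551 1.022 -3.24
v 0.013 0.631 -3.953
v 1.176 0.706 -3.073
v 0.611 1.098 -2.36
v -0.012 1.388 -3.985
v 1.151 1.463 -3.105
v -0.352 1.93 -3.581
v 0.81 2.006 -2.701
v -0.81 1.941 -2.977
v 0.353 2.016 -2.097
v -1.116 1.414 -2.527
v 0.047 1.489 -1.647
v -1.091 0.657 -2.495
v 0.072 0.732 -1.615
v -0.75 0.114 -2.899
v 0.412 0.19 -2.019
v -0.293 0.104 -3.503
v 0.87 0.179 -2.623
f 2 1 4
f 2 4 3
f 4 1 5
f 4 5 3
f 5 1 6
f 5 6 3
f 6 1 7
f 6 7 3
f 7 1 8
f 7 8 3
f 8 1 9
f 8 9 3
f 9 1 10
f 9 10 3
f 10 1 11
f 10 11 3
f 11 1 2
f 11 2 3
f 13 12 16
f 13 16 14
f 14 16 17
f 14 17 15
f 16 12 18
f 16 18 17
f 17 18 19
f 17 19 15
f 18 12 20
f 18 20 19
f 19 20 21
f 19 21 15
f 20 12 22
f 20 22 21
f 21 22 23
f 21 23 15
f 22 12 24
f 22 24 23
f 23 24 25
f 23 25 15
f 24 12 26
f 24 26 25
f 25 26 27
f 25 27 15
f 26 12 28
f 26 28 27
f 27 28 29
f 27 29 15
f 28 12 30
f 28 30 29
f 29 30 31
f 29 31 15
f 30 12 32
f 30 32 31
f 31 32 33
f 31 33 15
f 32 12 13
f 32 13 33
f 33 13 14
f 33 14 15
f 35 34 38
f 35 38 36
f 36 38 39
f 36 39 37
f 38 34 40
f 38 40 39
f 39 40 41
f 39 41 37
f 40 34 42
f 40 42 41
f 41 42 43
f 41 43 37
f 42 34 44
f 42 44 43
f 43 44 45
f 43 45 37
f 44 34 46
f 44 46 45
f 45 46 47
f 45 47 37
f 46 34 48
f 46 48 47
f 47 48 49
f 47 49 37
f 48 34 50
f 48 50 49
f 49 50 51
f 49 51 37
f 50 34 35
f 50 35 51
f 51 35 36
f 51 36 37



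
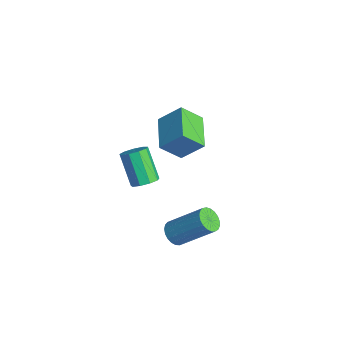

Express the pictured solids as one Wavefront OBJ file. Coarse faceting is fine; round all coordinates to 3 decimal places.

v -1.082 0.494 -3.957
v -0.718 0.916 -3.644
v -1.773 0.869 -2.35
v -2.138 0.446 -2.663
v -1.019 1.126 -3.882
v -2.074 1.079 -2.589
v -1.35 1.04 -4.155
v -2.405 0.993 -2.862
v -1.556 0.698 -4.336
v -2.611 0.651 -3.042
v -1.54 0.261 -4.339
v -2.595 0.213 -3.045
v -1.31 -0.068 -4.163
v -2.365 -0.115 -2.87
v -0.973 -0.134 -3.891
v -2.029 -0.181 -2.597
v -0.688 0.094 -3.649
v -1.743 0.047 -2.356
v -0.587 0.509 -3.552
v -1.642 0.461 -2.258
v -0.489 0.855 0.859
v 0.02 1.662 1.785
v -0.277 1.739 -0.029
v 0.232 2.546 0.897
v 1.028 0.214 0.583
v 1.537 1.021 1.509
v 1.24 1.098 -0.305
v 1.749 1.905 0.621
v 2.864 0.039 -3.487
v 3.364 0.036 -3.819
v 4.256 1.178 -2.485
v 3.756 1.181 -2.153
v 3.243 0.235 -3.909
v 4.135 1.377 -2.575
v 3.057 0.4 -3.925
v 3.949 1.542 -2.592
v 2.837 0.503 -3.867
v 3.73 1.645 -2.533
v 2.622 0.525 -3.742
v 3.515 1.668 -2.408
v 2.449 0.464 -3.573
v 3.341 1.606 -2.239
v 2.348 0.328 -3.39
v 3.24 1.471 -2.056
v 2.335 0.143 -3.223
v 3.228 1.286 -1.889
v 2.414 -0.06 -3.102
v 3.307 1.083 -1.768
v 2.571 -0.246 -3.047
v 3.464 0.896 -1.713
v 2.779 -0.383 -3.069
v 3.671 0.759 -1.735
v 3.001 -0.447 -3.163
v 3.893 0.695 -1.829
v 3.199 -0.427 -3.312
v 4.092 0.715 -1.979
v 3.34 -0.326 -3.493
v 4.232 0.816 -2.159
v 3.398 -0.163 -3.672
v 4.29 0.98 -2.338
f 2 1 5
f 2 5 3
f 3 5 6
f 3 6 4
f 5 1 7
f 5 7 6
f 6 7 8
f 6 8 4
f 7 1 9
f 7 9 8
f 8 9 10
f 8 10 4
f 9 1 11
f 9 11 10
f 10 11 12
f 10 12 4
f 11 1 13
f 11 13 12
f 12 13 14
f 12 14 4
f 13 1 15
f 13 15 14
f 14 15 16
f 14 16 4
f 15 1 17
f 15 17 16
f 16 17 18
f 16 18 4
f 17 1 19
f 17 19 18
f 18 19 20
f 18 20 4
f 19 1 2
f 19 2 20
f 20 2 3
f 20 3 4
f 22 24 21
f 25 22 21
f 21 24 23
f 23 25 21
f 22 28 24
f 26 22 25
f 26 28 22
f 24 28 23
f 27 25 23
f 23 28 27
f 27 26 25
f 28 26 27
f 30 29 33
f 30 33 31
f 31 33 34
f 31 34 32
f 33 29 35
f 33 35 34
f 34 35 36
f 34 36 32
f 35 29 37
f 35 37 36
f 36 37 38
f 36 38 32
f 37 29 39
f 37 39 38
f 38 39 40
f 38 40 32
f 39 29 41
f 39 41 40
f 40 41 42
f 40 42 32
f 41 29 43
f 41 43 42
f 42 43 44
f 42 44 32
f 43 29 45
f 43 45 44
f 44 45 46
f 44 46 32
f 45 29 47
f 45 47 46
f 46 47 48
f 46 48 32
f 47 29 49
f 47 49 48
f 48 49 50
f 48 50 32
f 49 29 51
f 49 51 50
f 50 51 52
f 50 52 32
f 51 29 53
f 51 53 52
f 52 53 54
f 52 54 32
f 53 29 55
f 53 55 54
f 54 55 56
f 54 56 32
f 55 29 57
f 55 57 56
f 56 57 58
f 56 58 32
f 57 29 59
f 57 59 58
f 58 59 60
f 58 60 32
f 59 29 30
f 59 30 60
f 60 30 31
f 60 31 32



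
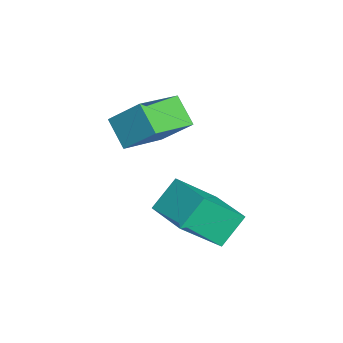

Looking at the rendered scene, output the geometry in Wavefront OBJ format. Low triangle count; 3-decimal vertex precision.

v 0.176 -0.086 -2.679
v 0.534 -1.205 -1.451
v 1.337 0.491 -2.492
v 1.695 -0.629 -1.264
v 0.625 -0.751 -3.416
v 0.983 -1.871 -2.188
v 1.786 -0.175 -3.229
v 2.144 -1.294 -2.001
v -0.732 -2.799 0.035
v -0.358 -2.014 0.891
v -1.705 -1.709 -0.539
v -1.331 -0.924 0.316
v -0.009 -2.476 -0.576
v 0.365 -1.691 0.279
v -0.982 -1.386 -1.151
v -0.608 -0.601 -0.295
f 2 4 1
f 5 2 1
f 1 4 3
f 3 5 1
f 2 8 4
f 6 2 5
f 6 8 2
f 4 8 3
f 7 5 3
f 3 8 7
f 7 6 5
f 8 6 7
f 10 12 9
f 13 10 9
f 9 12 11
f 11 13 9
f 10 16 12
f 14 10 13
f 14 16 10
f 12 16 11
f 15 13 11
f 11 16 15
f 15 14 13
f 16 14 15



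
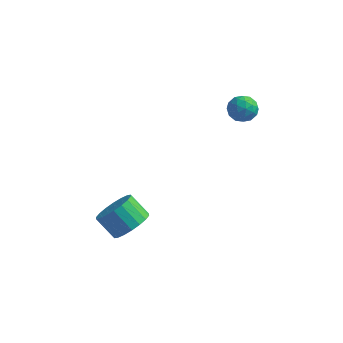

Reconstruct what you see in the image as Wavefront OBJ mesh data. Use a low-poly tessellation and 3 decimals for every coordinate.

v -0.595 -0.577 -3.134
v -0.078 0.242 -2.727
v -1.069 0.396 -1.779
v -1.585 -0.423 -2.186
v -0.354 0.441 -3.047
v -1.344 0.595 -2.099
v -0.677 0.439 -3.385
v -1.668 0.593 -2.437
v -0.984 0.236 -3.673
v -1.975 0.39 -2.725
v -1.213 -0.128 -3.854
v -2.204 0.026 -2.906
v -1.321 -0.582 -3.892
v -2.312 -0.428 -2.944
v -1.284 -1.034 -3.781
v -2.275 -0.88 -2.833
v -1.111 -1.396 -3.541
v -2.102 -1.242 -2.593
v -0.836 -1.595 -3.221
v -1.826 -1.441 -2.273
v -0.512 -1.593 -2.883
v -1.503 -1.439 -1.935
v -0.205 -1.39 -2.595
v -1.196 -1.236 -1.647
v 0.024 -1.026 -2.414
v -0.967 -0.872 -1.466
v 0.132 -0.572 -2.376
v -0.859 -0.418 -1.428
v 0.095 -0.12 -2.487
v -0.896 0.034 -1.539
v 3.24 4.478 3.681
v 3.751 4.282 3.113
v 2.449 3.558 3.287
v 2.96 3.362 2.719
v 3.138 3.223 3.474
v 3.627 3.792 3.718
v 2.573 4.048 2.682
v 3.062 4.617 2.926
v 3.339 4.017 2.496
v 3.688 3.507 2.985
v 2.512 4.333 3.415
v 2.861 3.823 3.904
v 3.565 4.461 3.432
v 2.635 3.379 2.968
v 2.74 3.297 3.412
v 3.04 3.182 3.078
v 3.492 4.172 3.787
v 3.792 4.057 3.454
v 3.432 3.435 3.666
v 2.408 3.783 2.946
v 2.708 3.668 2.613
v 3.16 4.658 3.322
v 3.46 4.543 2.988
v 2.768 4.405 2.734
v 3.623 4.19 2.735
v 3.158 3.649 2.503
v 2.931 4.052 2.481
v 3.218 4.387 2.625
v 3.828 3.89 3.023
v 3.363 3.349 2.791
v 3.468 3.267 3.235
v 3.755 3.601 3.378
v 3.586 3.734 2.66
v 2.837 4.491 3.609
v 2.372 3.95 3.377
v 2.445 4.239 3.022
v 2.732 4.573 3.165
v 3.042 4.191 3.897
v 2.577 3.65 3.665
v 2.982 3.453 3.775
v 3.269 3.788 3.919
v 2.614 4.106 3.74
f 2 1 5
f 2 5 3
f 3 5 6
f 3 6 4
f 5 1 7
f 5 7 6
f 6 7 8
f 6 8 4
f 7 1 9
f 7 9 8
f 8 9 10
f 8 10 4
f 9 1 11
f 9 11 10
f 10 11 12
f 10 12 4
f 11 1 13
f 11 13 12
f 12 13 14
f 12 14 4
f 13 1 15
f 13 15 14
f 14 15 16
f 14 16 4
f 15 1 17
f 15 17 16
f 16 17 18
f 16 18 4
f 17 1 19
f 17 19 18
f 18 19 20
f 18 20 4
f 19 1 21
f 19 21 20
f 20 21 22
f 20 22 4
f 21 1 23
f 21 23 22
f 22 23 24
f 22 24 4
f 23 1 25
f 23 25 24
f 24 25 26
f 24 26 4
f 25 1 27
f 25 27 26
f 26 27 28
f 26 28 4
f 27 1 29
f 27 29 28
f 28 29 30
f 28 30 4
f 29 1 2
f 29 2 30
f 30 2 3
f 30 3 4
f 31 68 47
f 68 42 71
f 47 71 36
f 68 71 47
f 31 47 43
f 47 36 48
f 43 48 32
f 47 48 43
f 31 43 52
f 43 32 53
f 52 53 38
f 43 53 52
f 31 52 64
f 52 38 67
f 64 67 41
f 52 67 64
f 31 64 68
f 64 41 72
f 68 72 42
f 64 72 68
f 32 48 59
f 48 36 62
f 59 62 40
f 48 62 59
f 36 71 49
f 71 42 70
f 49 70 35
f 71 70 49
f 42 72 69
f 72 41 65
f 69 65 33
f 72 65 69
f 41 67 66
f 67 38 54
f 66 54 37
f 67 54 66
f 38 53 58
f 53 32 55
f 58 55 39
f 53 55 58
f 34 60 46
f 60 40 61
f 46 61 35
f 60 61 46
f 34 46 44
f 46 35 45
f 44 45 33
f 46 45 44
f 34 44 51
f 44 33 50
f 51 50 37
f 44 50 51
f 34 51 56
f 51 37 57
f 56 57 39
f 51 57 56
f 34 56 60
f 56 39 63
f 60 63 40
f 56 63 60
f 35 61 49
f 61 40 62
f 49 62 36
f 61 62 49
f 33 45 69
f 45 35 70
f 69 70 42
f 45 70 69
f 37 50 66
f 50 33 65
f 66 65 41
f 50 65 66
f 39 57 58
f 57 37 54
f 58 54 38
f 57 54 58
f 40 63 59
f 63 39 55
f 59 55 32
f 63 55 59



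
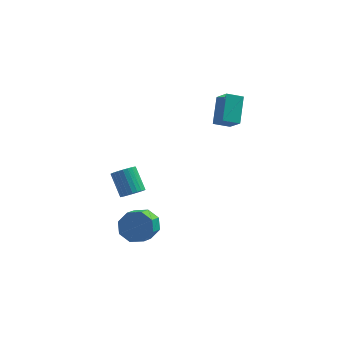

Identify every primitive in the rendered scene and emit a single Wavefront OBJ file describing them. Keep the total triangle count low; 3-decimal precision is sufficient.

v 2.583 1.8 2.833
v 3.194 0.961 3.788
v 2.661 3.235 4.045
v 3.271 2.396 5
v 3.529 2.064 2.46
v 4.139 1.225 3.415
v 3.606 3.499 3.672
v 4.217 2.66 4.627
v -0.996 -1.636 -3.446
v -0.466 -2.202 -4.154
v -0.693 -3.43 -3.342
v -1.224 -2.864 -2.634
v 0.009 -1.908 -3.576
v -0.218 -3.137 -2.765
v -0.104 -1.455 -2.922
v -0.332 -2.683 -2.111
v -0.74 -1.108 -2.575
v -0.968 -2.336 -1.763
v -1.527 -1.07 -2.738
v -1.754 -2.298 -1.926
v -2.002 -1.363 -3.315
v -2.229 -2.592 -2.504
v -1.888 -1.817 -3.969
v -2.116 -3.045 -3.158
v -1.252 -2.164 -4.317
v -1.48 -3.392 -3.505
v -1.483 -1.82 -0.629
v -1.057 -1.269 -0.846
v -1.711 -0.308 0.312
v -2.137 -0.86 0.529
v -1.287 -1.229 -1.009
v -1.941 -0.268 0.148
v -1.547 -1.279 -1.114
v -2.201 -0.318 0.043
v -1.797 -1.411 -1.145
v -2.451 -0.451 0.012
v -2 -1.606 -1.098
v -2.653 -0.646 0.059
v -2.123 -1.834 -0.979
v -2.777 -0.873 0.178
v -2.15 -2.059 -0.807
v -2.803 -1.098 0.35
v -2.074 -2.248 -0.608
v -2.728 -1.287 0.55
v -1.909 -2.372 -0.412
v -2.563 -1.411 0.746
v -1.679 -2.412 -0.248
v -2.333 -1.451 0.909
v -1.419 -2.362 -0.143
v -2.073 -1.401 1.014
v -1.169 -2.229 -0.112
v -1.823 -1.269 1.045
v -0.967 -2.034 -0.159
v -1.62 -1.074 0.998
v -0.843 -1.807 -0.278
v -1.497 -0.846 0.879
v -0.817 -1.582 -0.45
v -1.47 -0.621 0.707
v -0.892 -1.393 -0.65
v -1.546 -0.432 0.508
f 2 4 1
f 5 2 1
f 1 4 3
f 3 5 1
f 2 8 4
f 6 2 5
f 6 8 2
f 4 8 3
f 7 5 3
f 3 8 7
f 7 6 5
f 8 6 7
f 10 9 13
f 10 13 11
f 11 13 14
f 11 14 12
f 13 9 15
f 13 15 14
f 14 15 16
f 14 16 12
f 15 9 17
f 15 17 16
f 16 17 18
f 16 18 12
f 17 9 19
f 17 19 18
f 18 19 20
f 18 20 12
f 19 9 21
f 19 21 20
f 20 21 22
f 20 22 12
f 21 9 23
f 21 23 22
f 22 23 24
f 22 24 12
f 23 9 25
f 23 25 24
f 24 25 26
f 24 26 12
f 25 9 10
f 25 10 26
f 26 10 11
f 26 11 12
f 28 27 31
f 28 31 29
f 29 31 32
f 29 32 30
f 31 27 33
f 31 33 32
f 32 33 34
f 32 34 30
f 33 27 35
f 33 35 34
f 34 35 36
f 34 36 30
f 35 27 37
f 35 37 36
f 36 37 38
f 36 38 30
f 37 27 39
f 37 39 38
f 38 39 40
f 38 40 30
f 39 27 41
f 39 41 40
f 40 41 42
f 40 42 30
f 41 27 43
f 41 43 42
f 42 43 44
f 42 44 30
f 43 27 45
f 43 45 44
f 44 45 46
f 44 46 30
f 45 27 47
f 45 47 46
f 46 47 48
f 46 48 30
f 47 27 49
f 47 49 48
f 48 49 50
f 48 50 30
f 49 27 51
f 49 51 50
f 50 51 52
f 50 52 30
f 51 27 53
f 51 53 52
f 52 53 54
f 52 54 30
f 53 27 55
f 53 55 54
f 54 55 56
f 54 56 30
f 55 27 57
f 55 57 56
f 56 57 58
f 56 58 30
f 57 27 59
f 57 59 58
f 58 59 60
f 58 60 30
f 59 27 28
f 59 28 60
f 60 28 29
f 60 29 30



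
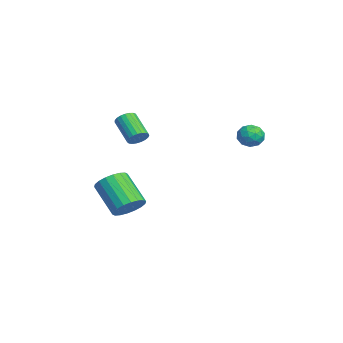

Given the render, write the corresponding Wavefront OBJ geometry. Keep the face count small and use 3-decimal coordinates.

v 1.125 -1.989 1.766
v 1.512 -2.26 2.067
v 0.421 -2.761 3.016
v 0.035 -2.491 2.714
v 1.507 -2.052 2.171
v 0.416 -2.553 3.12
v 1.435 -1.833 2.205
v 0.345 -2.334 3.154
v 1.311 -1.641 2.163
v 0.22 -2.142 3.112
v 1.154 -1.509 2.052
v 0.063 -2.01 3.001
v 0.992 -1.46 1.892
v -0.099 -1.962 2.841
v 0.853 -1.503 1.71
v -0.237 -2.004 2.659
v 0.761 -1.63 1.537
v -0.329 -2.131 2.486
v 0.733 -1.819 1.404
v -0.358 -2.32 2.353
v 0.772 -2.037 1.334
v -0.319 -2.539 2.283
v 0.872 -2.248 1.338
v -0.219 -2.749 2.287
v 1.016 -2.413 1.416
v -0.075 -2.914 2.365
v 1.179 -2.505 1.555
v 0.088 -3.007 2.504
v 1.332 -2.508 1.73
v 0.242 -3.01 2.678
v 1.45 -2.422 1.911
v 0.36 -2.923 2.86
v 1.895 3.427 2.61
v 2.581 3.561 2.523
v 1.919 2.719 1.717
v 2.605 2.853 1.63
v 2.386 2.488 2.191
v 2.371 2.925 2.743
v 2.129 3.355 1.497
v 2.114 3.792 2.049
v 2.726 3.516 1.834
v 2.885 2.98 2.263
v 1.615 3.3 1.977
v 1.774 2.764 2.406
v 2.236 3.556 2.645
v 2.264 2.724 1.595
v 2.135 2.509 1.925
v 2.538 2.588 1.874
v 2.113 3.183 2.774
v 2.516 3.261 2.723
v 2.401 2.631 2.528
v 1.984 3.019 1.517
v 2.387 3.097 1.466
v 1.962 3.692 2.366
v 2.365 3.771 2.315
v 2.099 3.649 1.712
v 2.724 3.608 2.189
v 2.738 3.192 1.664
v 2.458 3.487 1.586
v 2.45 3.744 1.91
v 2.818 3.293 2.441
v 2.832 2.877 1.916
v 2.703 2.663 2.246
v 2.694 2.92 2.57
v 2.903 3.267 2.036
v 1.668 3.403 2.324
v 1.682 2.987 1.799
v 1.806 3.36 1.67
v 1.797 3.617 1.994
v 1.762 3.088 2.576
v 1.776 2.672 2.051
v 2.05 2.536 2.33
v 2.042 2.793 2.654
v 1.597 3.013 2.204
v -2.799 -2.126 -4.258
v -2.309 -1.715 -3.582
v -3.611 -2.524 -2.147
v -4.101 -2.934 -2.822
v -2.592 -1.429 -3.678
v -3.894 -2.237 -2.242
v -2.916 -1.281 -3.888
v -4.218 -2.089 -2.452
v -3.217 -1.299 -4.172
v -4.519 -2.108 -2.736
v -3.435 -1.482 -4.472
v -4.737 -2.291 -3.037
v -3.527 -1.792 -4.73
v -4.829 -2.601 -3.295
v -3.475 -2.168 -4.895
v -4.777 -2.977 -3.459
v -3.289 -2.536 -4.933
v -4.591 -3.345 -3.498
v -3.006 -2.823 -4.838
v -4.308 -3.631 -3.402
v -2.682 -2.971 -4.628
v -3.984 -3.779 -3.192
v -2.381 -2.952 -4.344
v -3.683 -3.761 -2.908
v -2.163 -2.769 -4.043
v -3.465 -3.578 -2.608
v -2.071 -2.459 -3.785
v -3.373 -3.268 -2.35
v -2.123 -2.083 -3.621
v -3.425 -2.892 -2.185
f 2 1 5
f 2 5 3
f 3 5 6
f 3 6 4
f 5 1 7
f 5 7 6
f 6 7 8
f 6 8 4
f 7 1 9
f 7 9 8
f 8 9 10
f 8 10 4
f 9 1 11
f 9 11 10
f 10 11 12
f 10 12 4
f 11 1 13
f 11 13 12
f 12 13 14
f 12 14 4
f 13 1 15
f 13 15 14
f 14 15 16
f 14 16 4
f 15 1 17
f 15 17 16
f 16 17 18
f 16 18 4
f 17 1 19
f 17 19 18
f 18 19 20
f 18 20 4
f 19 1 21
f 19 21 20
f 20 21 22
f 20 22 4
f 21 1 23
f 21 23 22
f 22 23 24
f 22 24 4
f 23 1 25
f 23 25 24
f 24 25 26
f 24 26 4
f 25 1 27
f 25 27 26
f 26 27 28
f 26 28 4
f 27 1 29
f 27 29 28
f 28 29 30
f 28 30 4
f 29 1 31
f 29 31 30
f 30 31 32
f 30 32 4
f 31 1 2
f 31 2 32
f 32 2 3
f 32 3 4
f 33 70 49
f 70 44 73
f 49 73 38
f 70 73 49
f 33 49 45
f 49 38 50
f 45 50 34
f 49 50 45
f 33 45 54
f 45 34 55
f 54 55 40
f 45 55 54
f 33 54 66
f 54 40 69
f 66 69 43
f 54 69 66
f 33 66 70
f 66 43 74
f 70 74 44
f 66 74 70
f 34 50 61
f 50 38 64
f 61 64 42
f 50 64 61
f 38 73 51
f 73 44 72
f 51 72 37
f 73 72 51
f 44 74 71
f 74 43 67
f 71 67 35
f 74 67 71
f 43 69 68
f 69 40 56
f 68 56 39
f 69 56 68
f 40 55 60
f 55 34 57
f 60 57 41
f 55 57 60
f 36 62 48
f 62 42 63
f 48 63 37
f 62 63 48
f 36 48 46
f 48 37 47
f 46 47 35
f 48 47 46
f 36 46 53
f 46 35 52
f 53 52 39
f 46 52 53
f 36 53 58
f 53 39 59
f 58 59 41
f 53 59 58
f 36 58 62
f 58 41 65
f 62 65 42
f 58 65 62
f 37 63 51
f 63 42 64
f 51 64 38
f 63 64 51
f 35 47 71
f 47 37 72
f 71 72 44
f 47 72 71
f 39 52 68
f 52 35 67
f 68 67 43
f 52 67 68
f 41 59 60
f 59 39 56
f 60 56 40
f 59 56 60
f 42 65 61
f 65 41 57
f 61 57 34
f 65 57 61
f 76 75 79
f 76 79 77
f 77 79 80
f 77 80 78
f 79 75 81
f 79 81 80
f 80 81 82
f 80 82 78
f 81 75 83
f 81 83 82
f 82 83 84
f 82 84 78
f 83 75 85
f 83 85 84
f 84 85 86
f 84 86 78
f 85 75 87
f 85 87 86
f 86 87 88
f 86 88 78
f 87 75 89
f 87 89 88
f 88 89 90
f 88 90 78
f 89 75 91
f 89 91 90
f 90 91 92
f 90 92 78
f 91 75 93
f 91 93 92
f 92 93 94
f 92 94 78
f 93 75 95
f 93 95 94
f 94 95 96
f 94 96 78
f 95 75 97
f 95 97 96
f 96 97 98
f 96 98 78
f 97 75 99
f 97 99 98
f 98 99 100
f 98 100 78
f 99 75 101
f 99 101 100
f 100 101 102
f 100 102 78
f 101 75 103
f 101 103 102
f 102 103 104
f 102 104 78
f 103 75 76
f 103 76 104
f 104 76 77
f 104 77 78



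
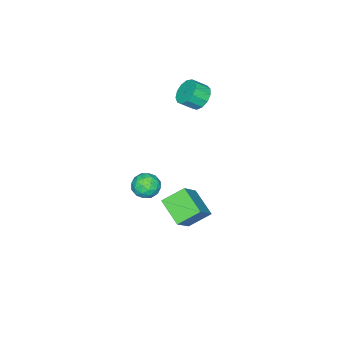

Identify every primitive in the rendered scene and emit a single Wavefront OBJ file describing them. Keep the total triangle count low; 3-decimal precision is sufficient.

v 0.431 0.644 -3.921
v -0.122 -0.801 -3.103
v -0.521 1.463 -3.12
v -1.074 0.018 -2.301
v 1.834 0.902 -2.519
v 1.281 -0.543 -1.7
v 0.882 1.721 -1.717
v 0.329 0.276 -0.899
v 3.002 0.354 1.021
v 3.775 0.652 1.08
v 3.205 -0.392 2.12
v 3.978 -0.094 2.179
v 3.329 0.404 2.323
v 3.203 0.865 1.643
v 3.777 -0.605 1.557
v 3.651 -0.144 0.877
v 4.254 0.059 1.411
v 3.977 0.683 1.885
v 3.003 -0.423 1.315
v 2.726 0.201 1.789
v 3.37 0.568 0.954
v 3.61 -0.308 2.246
v 3.228 -0.015 2.331
v 3.682 0.16 2.366
v 3.034 0.693 1.285
v 3.489 0.869 1.32
v 3.227 0.723 2.051
v 3.491 -0.609 1.88
v 3.946 -0.433 1.915
v 3.298 0.1 0.834
v 3.752 0.275 0.869
v 3.753 -0.463 1.149
v 4.106 0.395 1.183
v 4.226 -0.043 1.829
v 4.107 -0.343 1.463
v 4.033 -0.073 1.064
v 3.944 0.762 1.461
v 4.063 0.324 2.108
v 3.682 0.616 2.192
v 3.608 0.887 1.793
v 4.225 0.413 1.656
v 2.917 -0.064 1.092
v 3.036 -0.502 1.739
v 3.372 -0.627 1.407
v 3.298 -0.356 1.008
v 2.754 0.303 1.371
v 2.874 -0.135 2.017
v 2.947 0.333 2.136
v 2.873 0.603 1.737
v 2.755 -0.153 1.544
v -3.122 -1.143 3.64
v -2.596 -1.315 2.995
v -1.992 -1.869 3.635
v -2.518 -1.697 4.28
v -2.437 -0.91 3.194
v -1.832 -1.463 3.834
v -2.495 -0.579 3.535
v -1.891 -1.132 4.176
v -2.753 -0.427 3.91
v -2.148 -0.98 4.55
v -3.127 -0.503 4.198
v -2.523 -1.056 4.839
v -3.5 -0.781 4.31
v -2.896 -1.335 4.95
v -3.753 -1.175 4.208
v -3.149 -1.729 4.849
v -3.806 -1.559 3.927
v -3.201 -2.112 4.567
v -3.642 -1.811 3.554
v -3.037 -2.364 4.194
v -3.312 -1.851 3.208
v -2.708 -2.404 3.848
v -2.923 -1.666 3
v -2.318 -2.219 3.64
f 2 4 1
f 5 2 1
f 1 4 3
f 3 5 1
f 2 8 4
f 6 2 5
f 6 8 2
f 4 8 3
f 7 5 3
f 3 8 7
f 7 6 5
f 8 6 7
f 9 46 25
f 46 20 49
f 25 49 14
f 46 49 25
f 9 25 21
f 25 14 26
f 21 26 10
f 25 26 21
f 9 21 30
f 21 10 31
f 30 31 16
f 21 31 30
f 9 30 42
f 30 16 45
f 42 45 19
f 30 45 42
f 9 42 46
f 42 19 50
f 46 50 20
f 42 50 46
f 10 26 37
f 26 14 40
f 37 40 18
f 26 40 37
f 14 49 27
f 49 20 48
f 27 48 13
f 49 48 27
f 20 50 47
f 50 19 43
f 47 43 11
f 50 43 47
f 19 45 44
f 45 16 32
f 44 32 15
f 45 32 44
f 16 31 36
f 31 10 33
f 36 33 17
f 31 33 36
f 12 38 24
f 38 18 39
f 24 39 13
f 38 39 24
f 12 24 22
f 24 13 23
f 22 23 11
f 24 23 22
f 12 22 29
f 22 11 28
f 29 28 15
f 22 28 29
f 12 29 34
f 29 15 35
f 34 35 17
f 29 35 34
f 12 34 38
f 34 17 41
f 38 41 18
f 34 41 38
f 13 39 27
f 39 18 40
f 27 40 14
f 39 40 27
f 11 23 47
f 23 13 48
f 47 48 20
f 23 48 47
f 15 28 44
f 28 11 43
f 44 43 19
f 28 43 44
f 17 35 36
f 35 15 32
f 36 32 16
f 35 32 36
f 18 41 37
f 41 17 33
f 37 33 10
f 41 33 37
f 52 51 55
f 52 55 53
f 53 55 56
f 53 56 54
f 55 51 57
f 55 57 56
f 56 57 58
f 56 58 54
f 57 51 59
f 57 59 58
f 58 59 60
f 58 60 54
f 59 51 61
f 59 61 60
f 60 61 62
f 60 62 54
f 61 51 63
f 61 63 62
f 62 63 64
f 62 64 54
f 63 51 65
f 63 65 64
f 64 65 66
f 64 66 54
f 65 51 67
f 65 67 66
f 66 67 68
f 66 68 54
f 67 51 69
f 67 69 68
f 68 69 70
f 68 70 54
f 69 51 71
f 69 71 70
f 70 71 72
f 70 72 54
f 71 51 73
f 71 73 72
f 72 73 74
f 72 74 54
f 73 51 52
f 73 52 74
f 74 52 53
f 74 53 54



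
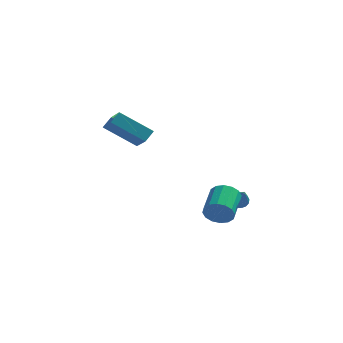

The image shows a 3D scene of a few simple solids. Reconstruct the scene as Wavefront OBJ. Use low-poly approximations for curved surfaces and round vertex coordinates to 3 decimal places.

v 1.849 -4.442 -1.482
v 2.187 -4.697 -0.78
v 2.449 -3.073 -0.316
v 2.111 -2.818 -1.018
v 2.51 -4.671 -1.054
v 2.772 -3.046 -0.59
v 2.656 -4.584 -1.443
v 2.918 -2.959 -0.979
v 2.585 -4.458 -1.842
v 2.847 -2.833 -1.379
v 2.317 -4.329 -2.145
v 2.58 -2.704 -1.681
v 1.924 -4.23 -2.27
v 2.186 -2.605 -1.806
v 1.511 -4.187 -2.184
v 1.773 -2.563 -1.72
v 1.188 -4.214 -1.91
v 1.45 -2.589 -1.446
v 1.042 -4.301 -1.521
v 1.304 -2.676 -1.057
v 1.113 -4.427 -1.121
v 1.375 -2.802 -0.658
v 1.38 -4.556 -0.819
v 1.643 -2.931 -0.355
v 1.774 -4.655 -0.694
v 2.036 -3.03 -0.23
v -2.389 -1.888 1.821
v -1.861 -3.02 2.72
v -4.108 -1.739 3.017
v -3.58 -2.871 3.917
v -2.02 -1.349 2.283
v -1.492 -2.481 3.183
v -3.739 -1.2 3.48
v -3.211 -2.332 4.379
v 2.647 1.501 -3.71
v 3.088 1.806 -3.548
v 2.973 0.379 -2.49
v 2.885 1.904 -3.403
v 2.628 1.911 -3.328
v 2.375 1.823 -3.341
v 2.184 1.662 -3.439
v 2.1 1.464 -3.598
v 2.14 1.275 -3.784
v 2.297 1.137 -3.952
v 2.534 1.083 -4.065
v 2.797 1.125 -4.097
v 3.025 1.253 -4.04
v 3.167 1.438 -3.907
v 3.19 1.637 -3.73
f 2 1 5
f 2 5 3
f 3 5 6
f 3 6 4
f 5 1 7
f 5 7 6
f 6 7 8
f 6 8 4
f 7 1 9
f 7 9 8
f 8 9 10
f 8 10 4
f 9 1 11
f 9 11 10
f 10 11 12
f 10 12 4
f 11 1 13
f 11 13 12
f 12 13 14
f 12 14 4
f 13 1 15
f 13 15 14
f 14 15 16
f 14 16 4
f 15 1 17
f 15 17 16
f 16 17 18
f 16 18 4
f 17 1 19
f 17 19 18
f 18 19 20
f 18 20 4
f 19 1 21
f 19 21 20
f 20 21 22
f 20 22 4
f 21 1 23
f 21 23 22
f 22 23 24
f 22 24 4
f 23 1 25
f 23 25 24
f 24 25 26
f 24 26 4
f 25 1 2
f 25 2 26
f 26 2 3
f 26 3 4
f 28 30 27
f 31 28 27
f 27 30 29
f 29 31 27
f 28 34 30
f 32 28 31
f 32 34 28
f 30 34 29
f 33 31 29
f 29 34 33
f 33 32 31
f 34 32 33
f 36 35 38
f 36 38 37
f 38 35 39
f 38 39 37
f 39 35 40
f 39 40 37
f 40 35 41
f 40 41 37
f 41 35 42
f 41 42 37
f 42 35 43
f 42 43 37
f 43 35 44
f 43 44 37
f 44 35 45
f 44 45 37
f 45 35 46
f 45 46 37
f 46 35 47
f 46 47 37
f 47 35 48
f 47 48 37
f 48 35 49
f 48 49 37
f 49 35 36
f 49 36 37



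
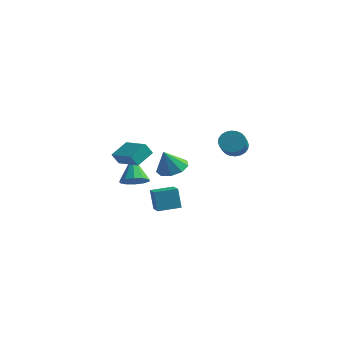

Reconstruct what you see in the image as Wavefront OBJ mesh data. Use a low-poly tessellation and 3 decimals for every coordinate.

v -0.054 -3.597 -0.245
v -0.302 -3.917 0.445
v 0.122 -2.463 0.344
v -0.126 -2.782 1.034
v 1.546 -4.038 0.126
v 1.298 -4.357 0.816
v 1.722 -2.903 0.715
v 1.474 -3.223 1.405
v -0.681 -1.249 -2.657
v -0.295 -1.821 -2.11
v -1.439 -0.371 -1.203
v 0.046 -1.403 -2.185
v 0.109 -0.927 -2.44
v -0.13 -0.573 -2.777
v -0.579 -0.478 -3.069
v -1.067 -0.677 -3.203
v -1.407 -1.095 -3.129
v -1.47 -1.571 -2.874
v -1.232 -1.924 -2.537
v -0.783 -2.02 -2.245
v 2.302 4.507 -1.16
v 2.843 4.32 -1.733
v 3.339 3.245 -0.913
v 2.798 3.433 -0.34
v 3.006 4.527 -1.56
v 3.502 3.452 -0.74
v 3.063 4.732 -1.325
v 3.558 3.657 -0.506
v 3.003 4.902 -1.066
v 3.499 3.827 -0.246
v 2.837 5.013 -0.821
v 3.333 3.938 -0.001
v 2.589 5.046 -0.627
v 3.085 3.971 0.193
v 2.298 4.997 -0.515
v 2.794 3.922 0.305
v 2.007 4.874 -0.501
v 2.503 3.799 0.319
v 1.761 4.695 -0.587
v 2.257 3.62 0.233
v 1.598 4.488 -0.76
v 2.094 3.413 0.06
v 1.542 4.283 -0.994
v 2.037 3.208 -0.175
v 1.601 4.113 -1.254
v 2.097 3.038 -0.434
v 1.767 4.002 -1.499
v 2.263 2.927 -0.679
v 2.015 3.969 -1.693
v 2.511 2.894 -0.873
v 2.306 4.018 -1.805
v 2.802 2.943 -0.985
v 2.597 4.141 -1.819
v 3.093 3.066 -0.999
v 2.539 -2.232 -0.434
v 3.409 -2.586 -0.435
v 2.321 -2.768 0.874
v 3.414 -1.992 -0.19
v 3.01 -1.51 -0.059
v 2.385 -1.365 -0.104
v 1.832 -1.626 -0.303
v 1.61 -2.17 -0.563
v 1.822 -2.743 -0.763
v 2.37 -3.077 -0.809
v 2.997 -3.015 -0.679
v 0.995 -1.405 -4.518
v 0.661 -1.264 -3.196
v 0.249 -0.744 -4.777
v -0.085 -0.603 -3.455
v 1.885 -0.357 -4.405
v 1.551 -0.216 -3.083
v 1.139 0.304 -4.664
v 0.805 0.445 -3.342
f 2 4 1
f 5 2 1
f 1 4 3
f 3 5 1
f 2 8 4
f 6 2 5
f 6 8 2
f 4 8 3
f 7 5 3
f 3 8 7
f 7 6 5
f 8 6 7
f 10 9 12
f 10 12 11
f 12 9 13
f 12 13 11
f 13 9 14
f 13 14 11
f 14 9 15
f 14 15 11
f 15 9 16
f 15 16 11
f 16 9 17
f 16 17 11
f 17 9 18
f 17 18 11
f 18 9 19
f 18 19 11
f 19 9 20
f 19 20 11
f 20 9 10
f 20 10 11
f 22 21 25
f 22 25 23
f 23 25 26
f 23 26 24
f 25 21 27
f 25 27 26
f 26 27 28
f 26 28 24
f 27 21 29
f 27 29 28
f 28 29 30
f 28 30 24
f 29 21 31
f 29 31 30
f 30 31 32
f 30 32 24
f 31 21 33
f 31 33 32
f 32 33 34
f 32 34 24
f 33 21 35
f 33 35 34
f 34 35 36
f 34 36 24
f 35 21 37
f 35 37 36
f 36 37 38
f 36 38 24
f 37 21 39
f 37 39 38
f 38 39 40
f 38 40 24
f 39 21 41
f 39 41 40
f 40 41 42
f 40 42 24
f 41 21 43
f 41 43 42
f 42 43 44
f 42 44 24
f 43 21 45
f 43 45 44
f 44 45 46
f 44 46 24
f 45 21 47
f 45 47 46
f 46 47 48
f 46 48 24
f 47 21 49
f 47 49 48
f 48 49 50
f 48 50 24
f 49 21 51
f 49 51 50
f 50 51 52
f 50 52 24
f 51 21 53
f 51 53 52
f 52 53 54
f 52 54 24
f 53 21 22
f 53 22 54
f 54 22 23
f 54 23 24
f 56 55 58
f 56 58 57
f 58 55 59
f 58 59 57
f 59 55 60
f 59 60 57
f 60 55 61
f 60 61 57
f 61 55 62
f 61 62 57
f 62 55 63
f 62 63 57
f 63 55 64
f 63 64 57
f 64 55 65
f 64 65 57
f 65 55 56
f 65 56 57
f 67 69 66
f 70 67 66
f 66 69 68
f 68 70 66
f 67 73 69
f 71 67 70
f 71 73 67
f 69 73 68
f 72 70 68
f 68 73 72
f 72 71 70
f 73 71 72



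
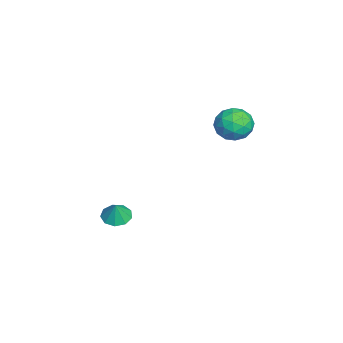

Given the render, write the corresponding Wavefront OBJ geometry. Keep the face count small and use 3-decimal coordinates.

v 2.804 3.103 4.623
v 3.381 3.746 3.936
v 3.399 1.654 3.764
v 3.976 2.297 3.077
v 4.275 2.213 4.137
v 3.907 3.108 4.668
v 2.873 2.292 3.032
v 2.505 3.187 3.563
v 3.424 3.245 2.953
v 4.29 3.196 3.636
v 2.49 2.204 4.064
v 3.356 2.155 4.747
v 3.04 3.552 4.355
v 3.74 1.848 3.345
v 3.915 1.799 3.968
v 4.255 2.177 3.564
v 3.349 3.177 4.785
v 3.689 3.555 4.381
v 4.214 2.654 4.499
v 3.091 1.845 3.319
v 3.431 2.223 2.915
v 2.525 3.223 4.136
v 2.865 3.601 3.732
v 2.566 2.746 3.201
v 3.405 3.636 3.374
v 3.754 2.784 2.869
v 3.106 2.781 2.842
v 2.89 3.307 3.154
v 3.914 3.607 3.775
v 4.264 2.755 3.27
v 4.439 2.705 3.893
v 4.223 3.232 4.205
v 3.939 3.312 3.197
v 2.516 2.645 4.43
v 2.866 1.793 3.925
v 2.557 2.168 3.495
v 2.341 2.695 3.807
v 3.026 2.616 4.831
v 3.375 1.764 4.326
v 3.89 2.093 4.546
v 3.674 2.619 4.858
v 2.841 2.088 4.503
v 3.17 -3.401 -3.495
v 3.961 -3.428 -3.806
v 3.59 -3.399 -2.425
v 3.791 -2.876 -3.741
v 3.331 -2.569 -3.561
v 2.795 -2.652 -3.35
v 2.435 -3.086 -3.207
v 2.418 -3.667 -3.199
v 2.753 -4.124 -3.33
v 3.283 -4.243 -3.537
v 3.76 -3.968 -3.725
f 1 38 17
f 38 12 41
f 17 41 6
f 38 41 17
f 1 17 13
f 17 6 18
f 13 18 2
f 17 18 13
f 1 13 22
f 13 2 23
f 22 23 8
f 13 23 22
f 1 22 34
f 22 8 37
f 34 37 11
f 22 37 34
f 1 34 38
f 34 11 42
f 38 42 12
f 34 42 38
f 2 18 29
f 18 6 32
f 29 32 10
f 18 32 29
f 6 41 19
f 41 12 40
f 19 40 5
f 41 40 19
f 12 42 39
f 42 11 35
f 39 35 3
f 42 35 39
f 11 37 36
f 37 8 24
f 36 24 7
f 37 24 36
f 8 23 28
f 23 2 25
f 28 25 9
f 23 25 28
f 4 30 16
f 30 10 31
f 16 31 5
f 30 31 16
f 4 16 14
f 16 5 15
f 14 15 3
f 16 15 14
f 4 14 21
f 14 3 20
f 21 20 7
f 14 20 21
f 4 21 26
f 21 7 27
f 26 27 9
f 21 27 26
f 4 26 30
f 26 9 33
f 30 33 10
f 26 33 30
f 5 31 19
f 31 10 32
f 19 32 6
f 31 32 19
f 3 15 39
f 15 5 40
f 39 40 12
f 15 40 39
f 7 20 36
f 20 3 35
f 36 35 11
f 20 35 36
f 9 27 28
f 27 7 24
f 28 24 8
f 27 24 28
f 10 33 29
f 33 9 25
f 29 25 2
f 33 25 29
f 44 43 46
f 44 46 45
f 46 43 47
f 46 47 45
f 47 43 48
f 47 48 45
f 48 43 49
f 48 49 45
f 49 43 50
f 49 50 45
f 50 43 51
f 50 51 45
f 51 43 52
f 51 52 45
f 52 43 53
f 52 53 45
f 53 43 44
f 53 44 45

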